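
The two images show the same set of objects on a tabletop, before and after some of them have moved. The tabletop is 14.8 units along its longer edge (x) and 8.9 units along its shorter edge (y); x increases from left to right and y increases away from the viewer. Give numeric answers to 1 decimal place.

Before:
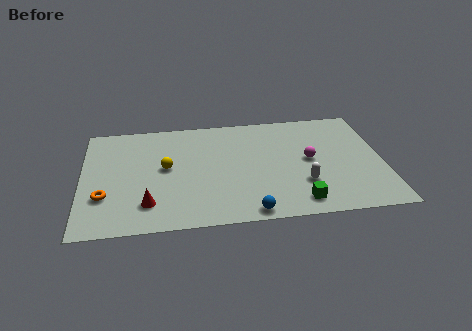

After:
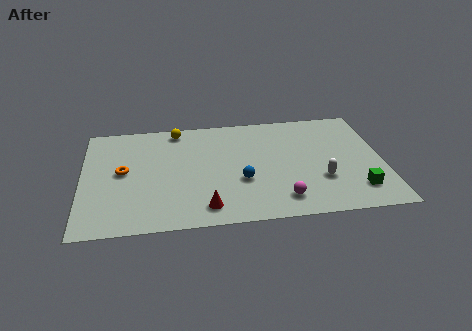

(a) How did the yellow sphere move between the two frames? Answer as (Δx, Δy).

(0.6, 3.1)

From the two frames, the yellow sphere sits at roughly (4.1, 4.8) before and (4.7, 7.9) after.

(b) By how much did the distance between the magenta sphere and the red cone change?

-4.7

They were about 8.4 units apart before and 3.7 after — 4.7 units closer together.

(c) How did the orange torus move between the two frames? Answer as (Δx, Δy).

(0.9, 1.9)

The orange torus was at about (1.1, 2.8) and moved to about (2.0, 4.7).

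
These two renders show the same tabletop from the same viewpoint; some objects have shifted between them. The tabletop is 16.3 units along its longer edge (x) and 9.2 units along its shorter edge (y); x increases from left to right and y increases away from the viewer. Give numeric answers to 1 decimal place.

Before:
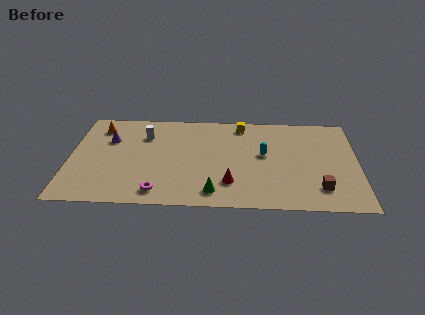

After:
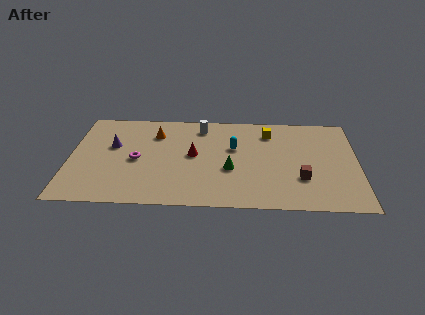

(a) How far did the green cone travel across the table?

2.4

The green cone was near (8.2, 1.4) before and (9.1, 3.6) after, so it travelled √(0.9² + 2.2²) ≈ 2.4 units.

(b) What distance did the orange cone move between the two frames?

3.2

The orange cone was near (1.6, 7.4) before and (4.8, 6.9) after, so it travelled √(3.2² + 0.5²) ≈ 3.2 units.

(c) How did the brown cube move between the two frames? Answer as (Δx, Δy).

(-1.0, 0.9)

The brown cube started near (14.1, 2.0) and ended near (13.1, 2.9).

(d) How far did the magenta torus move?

3.3

The magenta torus was near (5.1, 1.3) before and (3.8, 4.3) after, so it travelled √(1.3² + 3.0²) ≈ 3.3 units.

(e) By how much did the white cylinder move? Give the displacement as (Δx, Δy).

(3.2, 1.0)

The white cylinder started near (4.2, 6.7) and ended near (7.4, 7.7).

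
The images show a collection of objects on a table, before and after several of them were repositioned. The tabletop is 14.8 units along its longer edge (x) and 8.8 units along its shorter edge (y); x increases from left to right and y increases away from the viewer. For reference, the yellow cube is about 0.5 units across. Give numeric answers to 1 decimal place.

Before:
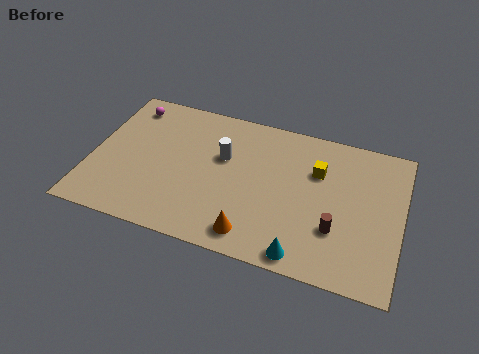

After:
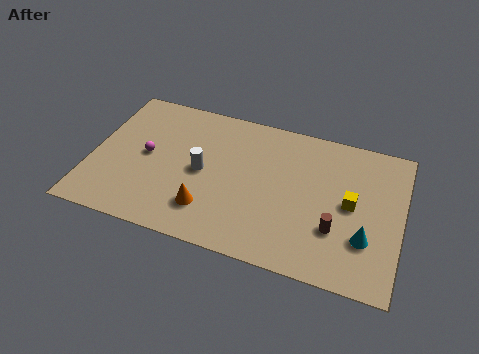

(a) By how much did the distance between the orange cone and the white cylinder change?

-2.3

The distance was about 4.6 in the first image and 2.3 in the second, so they moved 2.3 units closer together.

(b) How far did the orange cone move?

2.3

From (8.0, 1.3) to (5.8, 2.1), the orange cone covered √(2.2² + 0.8²) ≈ 2.3 units.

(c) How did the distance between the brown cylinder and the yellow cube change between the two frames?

-1.6

The distance was about 3.4 in the first image and 1.8 in the second, so they moved 1.6 units closer together.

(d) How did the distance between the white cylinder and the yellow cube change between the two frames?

+2.6

Before: roughly 4.5 units apart; after: 7.1. That's 2.6 units further apart.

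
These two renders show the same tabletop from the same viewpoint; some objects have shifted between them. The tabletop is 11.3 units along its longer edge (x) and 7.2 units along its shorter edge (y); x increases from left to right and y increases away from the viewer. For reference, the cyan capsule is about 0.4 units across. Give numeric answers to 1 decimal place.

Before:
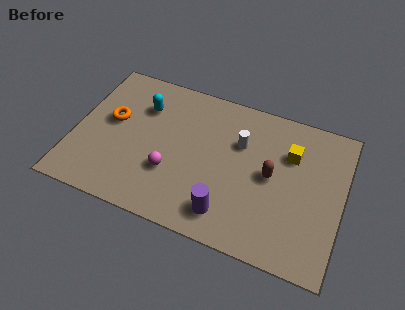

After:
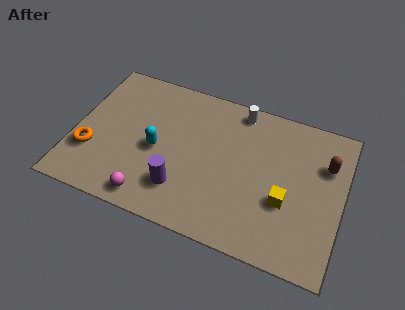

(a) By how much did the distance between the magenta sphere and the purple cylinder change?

-1.2

The distance was about 2.7 in the first image and 1.5 in the second, so they moved 1.2 units closer together.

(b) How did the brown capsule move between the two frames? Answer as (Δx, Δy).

(2.2, 1.3)

The brown capsule was at about (8.3, 3.7) and moved to about (10.5, 5.0).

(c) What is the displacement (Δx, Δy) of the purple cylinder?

(-2.0, 0.5)

From the two frames, the purple cylinder sits at roughly (6.7, 1.3) before and (4.7, 1.8) after.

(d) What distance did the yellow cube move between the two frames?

2.3

The yellow cube was near (9.0, 5.0) before and (9.0, 2.7) after, so it travelled √(0.0² + 2.3²) ≈ 2.3 units.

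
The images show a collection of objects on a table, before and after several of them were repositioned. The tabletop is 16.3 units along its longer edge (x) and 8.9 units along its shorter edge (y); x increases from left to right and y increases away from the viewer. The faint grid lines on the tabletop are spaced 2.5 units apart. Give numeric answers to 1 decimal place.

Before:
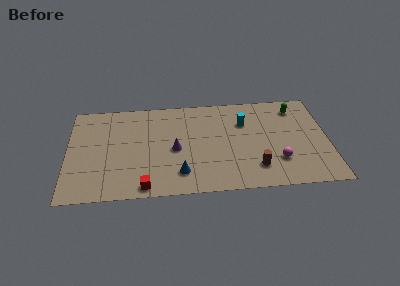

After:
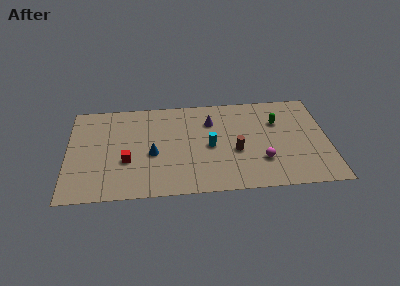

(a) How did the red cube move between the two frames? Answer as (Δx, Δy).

(-1.1, 2.4)

The red cube was at about (4.8, 0.9) and moved to about (3.7, 3.3).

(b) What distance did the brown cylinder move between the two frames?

2.0

The brown cylinder was near (11.7, 2.0) before and (10.5, 3.6) after, so it travelled √(1.2² + 1.6²) ≈ 2.0 units.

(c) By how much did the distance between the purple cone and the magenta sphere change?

-1.6

The distance was about 6.6 in the first image and 5.0 in the second, so they moved 1.6 units closer together.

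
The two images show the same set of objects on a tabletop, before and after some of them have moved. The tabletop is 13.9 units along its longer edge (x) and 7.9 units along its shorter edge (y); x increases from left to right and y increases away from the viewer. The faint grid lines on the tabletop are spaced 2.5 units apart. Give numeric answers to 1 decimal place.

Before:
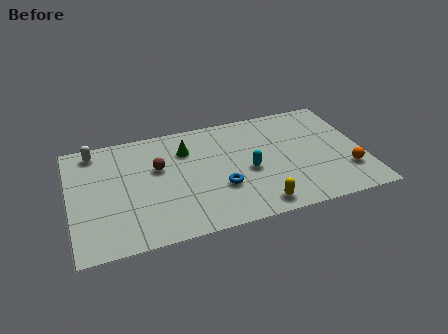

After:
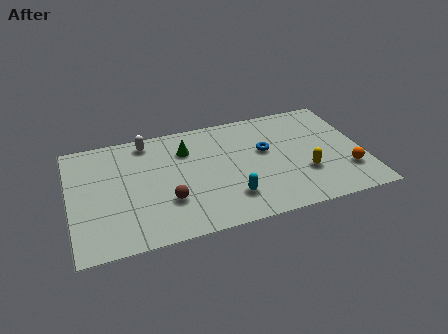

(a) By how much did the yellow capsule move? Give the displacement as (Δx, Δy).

(2.4, 1.6)

The yellow capsule started near (8.6, 1.0) and ended near (11.0, 2.6).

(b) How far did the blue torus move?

3.0

The blue torus was near (7.0, 2.7) before and (9.3, 4.7) after, so it travelled √(2.3² + 2.0²) ≈ 3.0 units.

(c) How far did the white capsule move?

2.5

The white capsule was near (1.3, 6.9) before and (3.8, 6.9) after, so it travelled √(2.5² + 0.0²) ≈ 2.5 units.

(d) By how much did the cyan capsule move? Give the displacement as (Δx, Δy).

(-1.0, -1.6)

The cyan capsule was at about (8.4, 3.5) and moved to about (7.4, 1.9).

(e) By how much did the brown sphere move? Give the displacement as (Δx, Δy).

(0.3, -2.4)

From the two frames, the brown sphere sits at roughly (4.2, 4.9) before and (4.5, 2.5) after.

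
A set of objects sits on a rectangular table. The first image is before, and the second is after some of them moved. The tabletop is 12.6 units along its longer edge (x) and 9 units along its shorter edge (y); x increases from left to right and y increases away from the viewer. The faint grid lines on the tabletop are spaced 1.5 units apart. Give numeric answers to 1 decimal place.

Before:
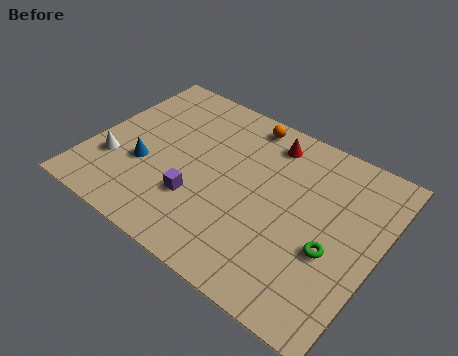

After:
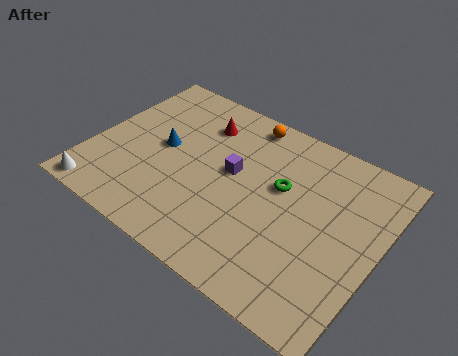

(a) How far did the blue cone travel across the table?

1.5

The blue cone moved from about (2.5, 3.3) to (3.0, 4.7), a distance of √(0.5² + 1.4²) ≈ 1.5.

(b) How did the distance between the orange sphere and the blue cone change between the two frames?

-1.4

The distance was about 5.9 in the first image and 4.5 in the second, so they moved 1.4 units closer together.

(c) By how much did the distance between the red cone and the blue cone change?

-3.8

They were about 6.4 units apart before and 2.6 after — 3.8 units closer together.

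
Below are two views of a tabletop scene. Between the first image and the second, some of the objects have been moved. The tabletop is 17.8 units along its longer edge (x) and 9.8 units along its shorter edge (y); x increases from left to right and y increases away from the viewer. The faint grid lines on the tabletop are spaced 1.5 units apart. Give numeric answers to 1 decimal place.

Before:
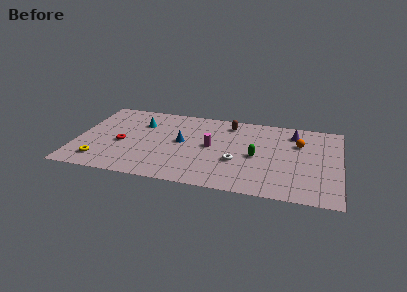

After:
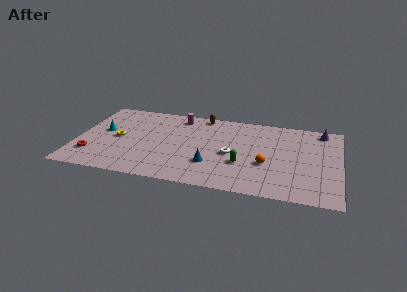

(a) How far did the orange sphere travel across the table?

3.7

From (15.0, 6.7) to (12.9, 3.7), the orange sphere covered √(2.1² + 3.0²) ≈ 3.7 units.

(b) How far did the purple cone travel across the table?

2.0

From (14.6, 7.9) to (16.5, 8.6), the purple cone covered √(1.9² + 0.7²) ≈ 2.0 units.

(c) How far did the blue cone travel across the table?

3.1

The blue cone moved from about (7.1, 5.2) to (9.2, 2.9), a distance of √(2.1² + 2.3²) ≈ 3.1.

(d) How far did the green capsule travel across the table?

1.4

The green capsule moved from about (12.2, 4.5) to (11.3, 3.4), a distance of √(0.9² + 1.1²) ≈ 1.4.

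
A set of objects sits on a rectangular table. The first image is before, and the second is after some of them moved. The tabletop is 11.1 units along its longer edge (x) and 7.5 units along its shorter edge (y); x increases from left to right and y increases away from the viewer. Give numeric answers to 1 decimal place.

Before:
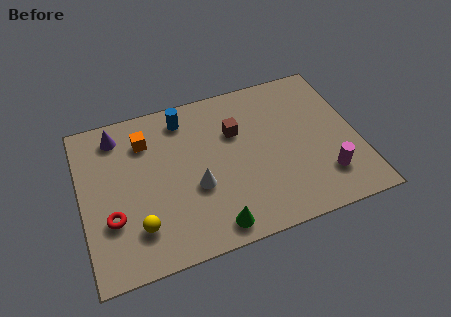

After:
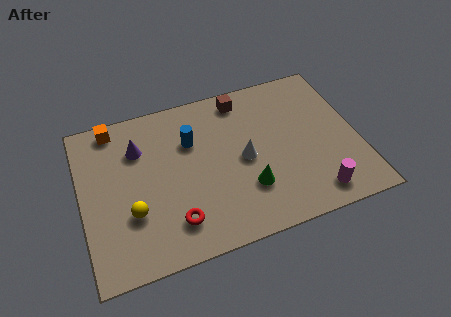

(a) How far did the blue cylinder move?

1.2

From (4.3, 6.3) to (4.5, 5.1), the blue cylinder covered √(0.2² + 1.2²) ≈ 1.2 units.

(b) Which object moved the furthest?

the red torus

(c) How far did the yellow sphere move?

0.7

The yellow sphere moved from about (2.1, 1.8) to (1.9, 2.5), a distance of √(0.2² + 0.7²) ≈ 0.7.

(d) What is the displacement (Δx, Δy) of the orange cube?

(-1.2, 1.0)

From the two frames, the orange cube sits at roughly (2.7, 5.7) before and (1.5, 6.7) after.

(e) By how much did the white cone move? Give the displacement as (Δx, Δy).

(2.0, 0.7)

The white cone was at about (4.5, 2.9) and moved to about (6.5, 3.6).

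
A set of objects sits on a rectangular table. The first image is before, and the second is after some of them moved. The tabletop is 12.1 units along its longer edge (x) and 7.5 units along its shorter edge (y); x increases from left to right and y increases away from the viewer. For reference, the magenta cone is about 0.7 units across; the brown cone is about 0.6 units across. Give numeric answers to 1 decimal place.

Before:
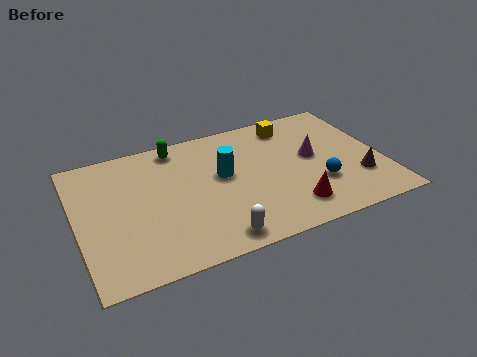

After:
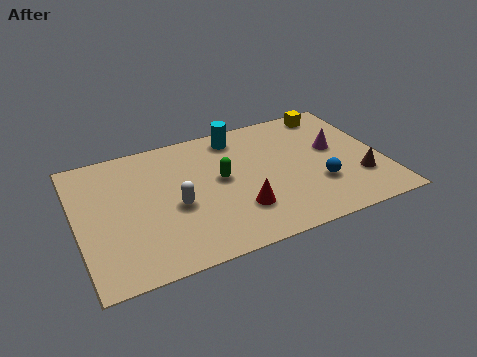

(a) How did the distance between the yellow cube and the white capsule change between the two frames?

+1.0

The distance was about 6.5 in the first image and 7.5 in the second, so they moved 1.0 units further apart.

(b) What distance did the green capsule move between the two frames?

2.9

The green capsule moved from about (4.2, 6.6) to (5.7, 4.1), a distance of √(1.5² + 2.5²) ≈ 2.9.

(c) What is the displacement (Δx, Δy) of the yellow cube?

(1.7, 0.3)

The yellow cube started near (8.8, 6.3) and ended near (10.5, 6.6).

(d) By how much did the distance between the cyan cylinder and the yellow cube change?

+0.3

The distance was about 3.6 in the first image and 3.9 in the second, so they moved 0.3 units further apart.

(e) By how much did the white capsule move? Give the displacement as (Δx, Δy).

(-1.3, 2.3)

The white capsule started near (5.1, 0.9) and ended near (3.8, 3.2).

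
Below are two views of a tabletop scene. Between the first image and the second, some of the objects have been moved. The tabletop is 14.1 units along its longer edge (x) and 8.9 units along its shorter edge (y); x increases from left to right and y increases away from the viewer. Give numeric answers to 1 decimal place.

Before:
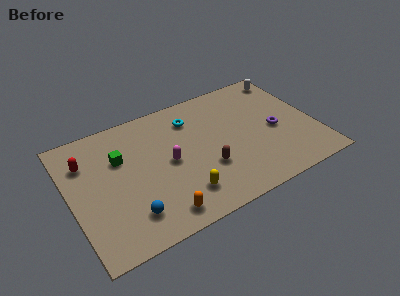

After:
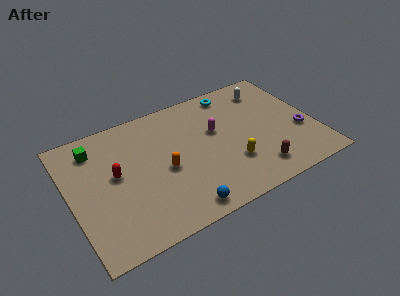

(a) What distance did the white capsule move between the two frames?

1.4

From (13.2, 7.7) to (11.9, 7.2), the white capsule covered √(1.3² + 0.5²) ≈ 1.4 units.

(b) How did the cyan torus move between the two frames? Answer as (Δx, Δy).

(2.6, 0.9)

From the two frames, the cyan torus sits at roughly (7.3, 6.9) before and (9.9, 7.8) after.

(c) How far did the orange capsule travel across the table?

2.9

From (4.6, 1.2) to (5.3, 4.0), the orange capsule covered √(0.7² + 2.8²) ≈ 2.9 units.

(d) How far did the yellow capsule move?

3.1

The yellow capsule moved from about (6.0, 1.9) to (9.0, 2.7), a distance of √(3.0² + 0.8²) ≈ 3.1.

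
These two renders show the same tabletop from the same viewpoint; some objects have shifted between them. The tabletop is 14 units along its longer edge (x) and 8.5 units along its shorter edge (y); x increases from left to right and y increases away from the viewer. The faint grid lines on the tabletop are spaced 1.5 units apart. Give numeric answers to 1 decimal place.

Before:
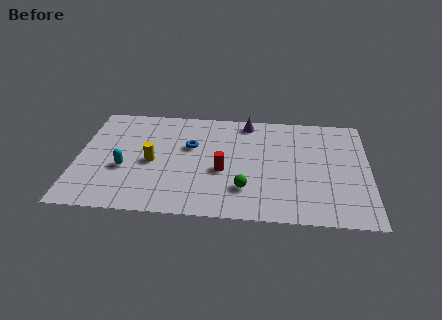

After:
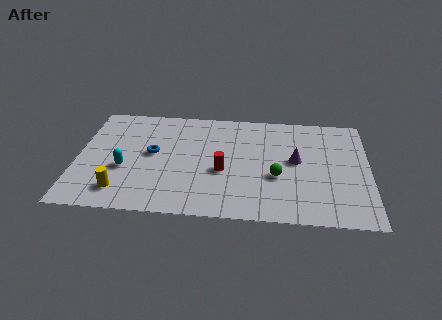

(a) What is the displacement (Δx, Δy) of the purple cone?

(2.4, -2.9)

The purple cone started near (8.1, 7.5) and ended near (10.5, 4.6).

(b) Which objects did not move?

the red cylinder and the cyan capsule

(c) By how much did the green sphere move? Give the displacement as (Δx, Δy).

(1.5, 1.1)

From the two frames, the green sphere sits at roughly (8.1, 2.2) before and (9.6, 3.3) after.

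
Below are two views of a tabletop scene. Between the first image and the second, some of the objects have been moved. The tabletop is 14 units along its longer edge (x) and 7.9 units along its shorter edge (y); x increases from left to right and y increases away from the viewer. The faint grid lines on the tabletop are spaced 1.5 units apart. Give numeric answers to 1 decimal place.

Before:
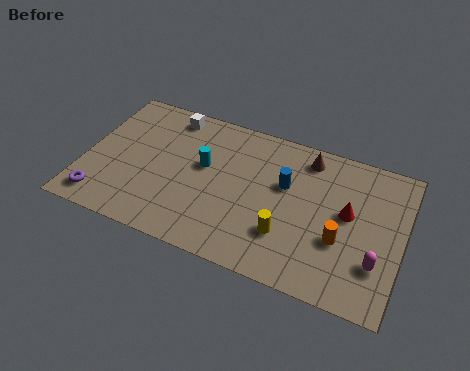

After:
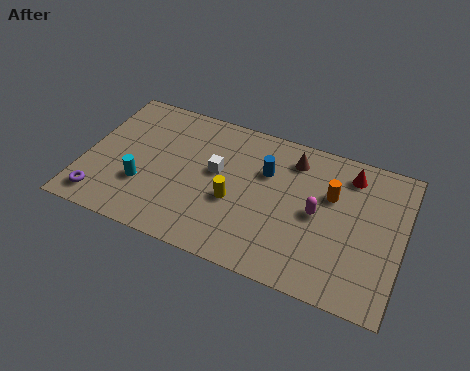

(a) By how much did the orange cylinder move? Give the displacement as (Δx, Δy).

(-0.6, 2.2)

The orange cylinder started near (11.4, 2.9) and ended near (10.8, 5.1).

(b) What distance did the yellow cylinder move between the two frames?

2.6

The yellow cylinder was near (9.1, 2.3) before and (6.7, 3.2) after, so it travelled √(2.4² + 0.9²) ≈ 2.6 units.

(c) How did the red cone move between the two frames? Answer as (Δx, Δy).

(-0.1, 2.1)

The red cone was at about (11.6, 4.4) and moved to about (11.5, 6.5).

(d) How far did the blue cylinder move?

1.0

The blue cylinder moved from about (8.8, 4.9) to (7.9, 5.3), a distance of √(0.9² + 0.4²) ≈ 1.0.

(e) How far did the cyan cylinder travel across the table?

3.2

The cyan cylinder moved from about (5.2, 4.6) to (2.7, 2.6), a distance of √(2.5² + 2.0²) ≈ 3.2.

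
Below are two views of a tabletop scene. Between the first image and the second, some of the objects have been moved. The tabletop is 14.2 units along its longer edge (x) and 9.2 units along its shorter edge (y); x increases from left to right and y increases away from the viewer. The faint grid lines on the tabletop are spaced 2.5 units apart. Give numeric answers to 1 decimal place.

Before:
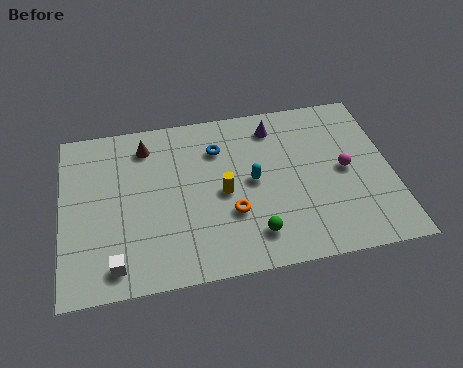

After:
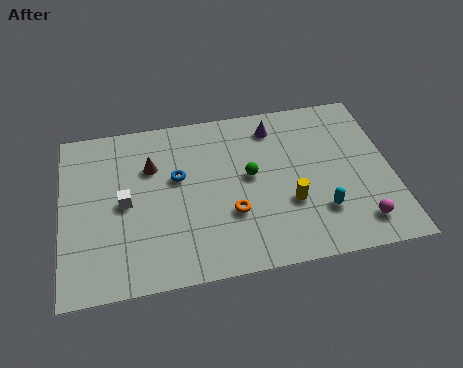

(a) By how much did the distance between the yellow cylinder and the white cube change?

+1.5

They were about 5.6 units apart before and 7.1 after — 1.5 units further apart.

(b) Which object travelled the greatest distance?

the cyan capsule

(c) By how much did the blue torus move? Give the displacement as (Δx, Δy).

(-1.8, -1.3)

From the two frames, the blue torus sits at roughly (6.8, 6.8) before and (5.0, 5.5) after.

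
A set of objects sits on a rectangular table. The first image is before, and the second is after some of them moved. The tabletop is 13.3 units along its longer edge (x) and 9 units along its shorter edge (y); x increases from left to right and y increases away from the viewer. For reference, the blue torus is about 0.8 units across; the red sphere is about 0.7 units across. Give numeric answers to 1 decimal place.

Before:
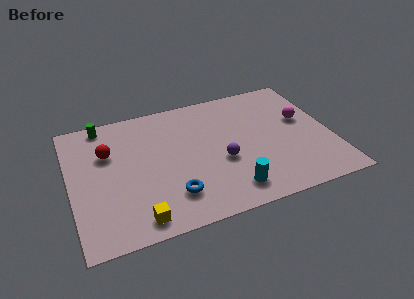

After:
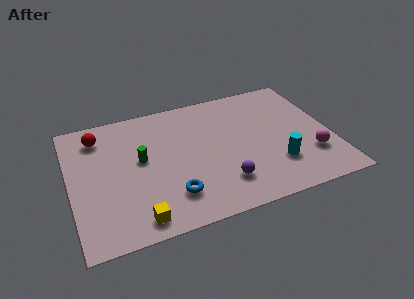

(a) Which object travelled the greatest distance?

the green cylinder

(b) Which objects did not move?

the yellow cube and the blue torus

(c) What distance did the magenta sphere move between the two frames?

2.7

From (12.0, 5.3) to (12.1, 2.6), the magenta sphere covered √(0.1² + 2.7²) ≈ 2.7 units.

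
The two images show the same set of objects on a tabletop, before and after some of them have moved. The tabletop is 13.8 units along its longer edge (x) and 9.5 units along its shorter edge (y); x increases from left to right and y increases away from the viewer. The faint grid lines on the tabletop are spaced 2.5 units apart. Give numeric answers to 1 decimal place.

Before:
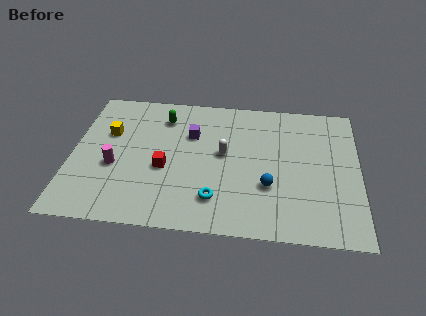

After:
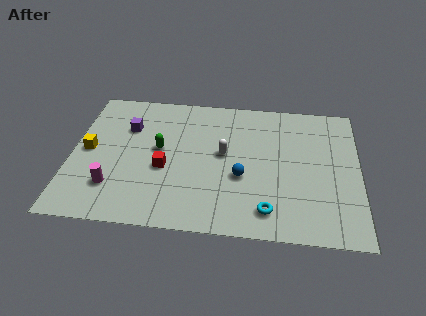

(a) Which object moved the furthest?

the purple cube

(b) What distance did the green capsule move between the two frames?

2.3

The green capsule moved from about (4.3, 7.5) to (4.2, 5.2), a distance of √(0.1² + 2.3²) ≈ 2.3.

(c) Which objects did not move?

the red cube and the white capsule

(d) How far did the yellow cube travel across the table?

1.6

The yellow cube was near (1.7, 6.1) before and (0.8, 4.8) after, so it travelled √(0.9² + 1.3²) ≈ 1.6 units.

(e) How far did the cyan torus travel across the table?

2.5

The cyan torus moved from about (7.0, 2.1) to (9.5, 1.6), a distance of √(2.5² + 0.5²) ≈ 2.5.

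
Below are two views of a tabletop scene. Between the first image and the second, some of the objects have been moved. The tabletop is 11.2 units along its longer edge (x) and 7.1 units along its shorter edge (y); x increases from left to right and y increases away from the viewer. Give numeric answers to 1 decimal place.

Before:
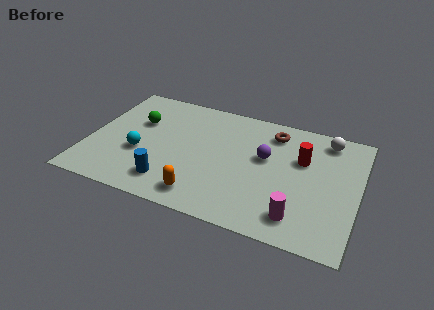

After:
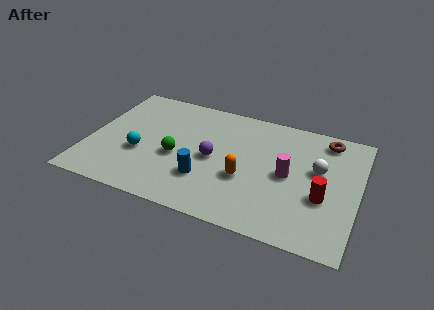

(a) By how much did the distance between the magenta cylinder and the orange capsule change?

-2.0

Before: roughly 3.9 units apart; after: 1.9. That's 2.0 units closer together.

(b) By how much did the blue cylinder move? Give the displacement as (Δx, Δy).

(1.4, 0.7)

The blue cylinder started near (3.6, 1.4) and ended near (5.0, 2.1).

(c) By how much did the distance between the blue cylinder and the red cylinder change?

-1.3

The distance was about 6.1 in the first image and 4.8 in the second, so they moved 1.3 units closer together.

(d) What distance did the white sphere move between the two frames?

1.9

From (9.7, 6.1) to (9.5, 4.2), the white sphere covered √(0.2² + 1.9²) ≈ 1.9 units.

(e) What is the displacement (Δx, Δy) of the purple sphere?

(-2.1, -0.8)

The purple sphere was at about (7.3, 4.2) and moved to about (5.2, 3.4).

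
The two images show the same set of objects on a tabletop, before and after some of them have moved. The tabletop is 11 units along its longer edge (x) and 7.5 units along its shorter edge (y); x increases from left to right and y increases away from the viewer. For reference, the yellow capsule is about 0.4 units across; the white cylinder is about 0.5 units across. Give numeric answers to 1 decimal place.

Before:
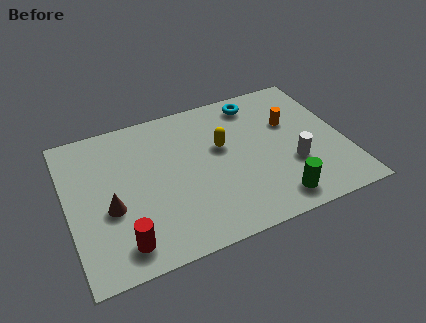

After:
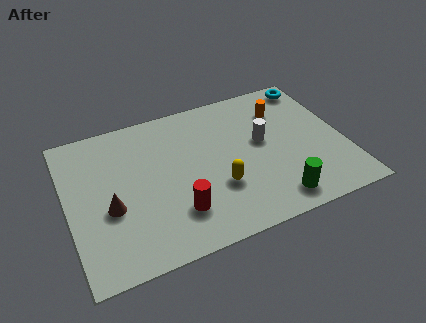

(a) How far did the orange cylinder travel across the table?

0.8

The orange cylinder moved from about (9.0, 4.8) to (8.8, 5.6), a distance of √(0.2² + 0.8²) ≈ 0.8.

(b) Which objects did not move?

the brown cone and the green cylinder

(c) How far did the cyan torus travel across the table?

2.4

The cyan torus was near (7.8, 6.4) before and (10.2, 6.6) after, so it travelled √(2.4² + 0.2²) ≈ 2.4 units.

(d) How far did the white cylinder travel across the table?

1.9

From (8.8, 2.6) to (7.8, 4.2), the white cylinder covered √(1.0² + 1.6²) ≈ 1.9 units.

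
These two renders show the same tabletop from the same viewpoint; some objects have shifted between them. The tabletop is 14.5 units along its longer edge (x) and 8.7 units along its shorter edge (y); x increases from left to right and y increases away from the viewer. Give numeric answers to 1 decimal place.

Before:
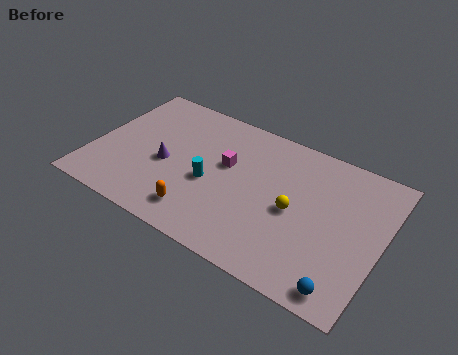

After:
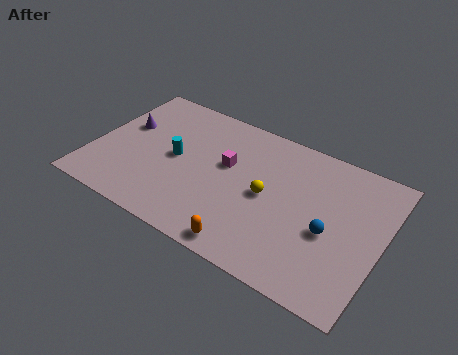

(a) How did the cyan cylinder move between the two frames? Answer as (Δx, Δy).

(-1.9, 0.7)

The cyan cylinder was at about (6.0, 3.7) and moved to about (4.1, 4.4).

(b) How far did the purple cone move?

2.8

The purple cone was near (3.7, 3.8) before and (1.3, 5.3) after, so it travelled √(2.4² + 1.5²) ≈ 2.8 units.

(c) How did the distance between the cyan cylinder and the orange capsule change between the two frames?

+3.4

Before: roughly 2.1 units apart; after: 5.5. That's 3.4 units further apart.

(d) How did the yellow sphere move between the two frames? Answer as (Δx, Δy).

(-1.4, 0.2)

The yellow sphere was at about (10.2, 4.1) and moved to about (8.8, 4.3).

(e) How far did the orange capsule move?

2.7

From (5.8, 1.6) to (8.4, 0.9), the orange capsule covered √(2.6² + 0.7²) ≈ 2.7 units.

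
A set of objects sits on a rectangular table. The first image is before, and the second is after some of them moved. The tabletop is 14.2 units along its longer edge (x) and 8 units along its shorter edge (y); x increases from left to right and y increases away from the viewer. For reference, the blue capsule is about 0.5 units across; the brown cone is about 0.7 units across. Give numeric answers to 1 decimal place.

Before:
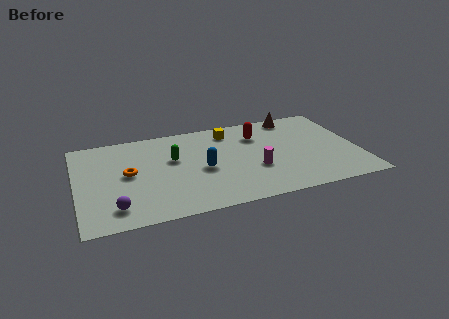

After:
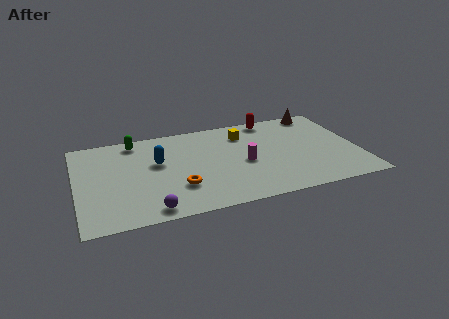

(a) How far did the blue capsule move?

2.5

The blue capsule moved from about (6.3, 3.6) to (4.1, 4.8), a distance of √(2.2² + 1.2²) ≈ 2.5.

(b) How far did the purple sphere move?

1.8

The purple sphere was near (1.8, 1.5) before and (3.5, 0.9) after, so it travelled √(1.7² + 0.6²) ≈ 1.8 units.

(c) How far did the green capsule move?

2.8

The green capsule was near (4.9, 4.9) before and (3.1, 7.0) after, so it travelled √(1.8² + 2.1²) ≈ 2.8 units.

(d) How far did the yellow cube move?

0.8

From (7.9, 6.6) to (8.6, 6.2), the yellow cube covered √(0.7² + 0.4²) ≈ 0.8 units.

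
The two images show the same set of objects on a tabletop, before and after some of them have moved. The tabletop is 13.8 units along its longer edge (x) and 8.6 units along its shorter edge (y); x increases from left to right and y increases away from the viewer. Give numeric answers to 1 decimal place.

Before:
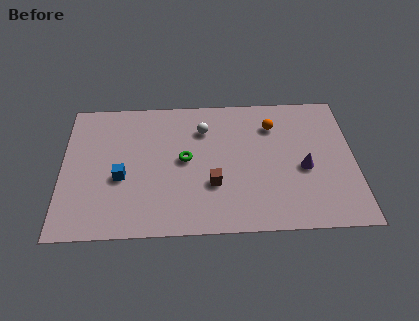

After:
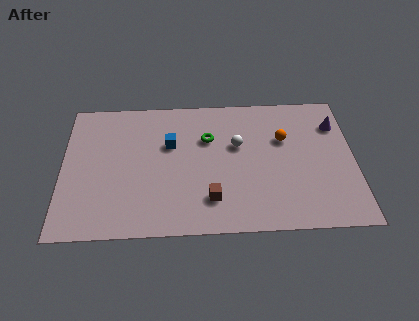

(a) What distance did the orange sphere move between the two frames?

1.0

The orange sphere was near (10.0, 6.5) before and (10.5, 5.6) after, so it travelled √(0.5² + 0.9²) ≈ 1.0 units.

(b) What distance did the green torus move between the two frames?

1.7

The green torus moved from about (5.8, 4.5) to (6.9, 5.8), a distance of √(1.1² + 1.3²) ≈ 1.7.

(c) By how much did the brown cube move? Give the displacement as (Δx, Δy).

(-0.1, -0.9)

From the two frames, the brown cube sits at roughly (7.1, 2.9) before and (7.0, 2.0) after.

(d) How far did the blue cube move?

3.0

The blue cube moved from about (2.8, 3.5) to (5.1, 5.5), a distance of √(2.3² + 2.0²) ≈ 3.0.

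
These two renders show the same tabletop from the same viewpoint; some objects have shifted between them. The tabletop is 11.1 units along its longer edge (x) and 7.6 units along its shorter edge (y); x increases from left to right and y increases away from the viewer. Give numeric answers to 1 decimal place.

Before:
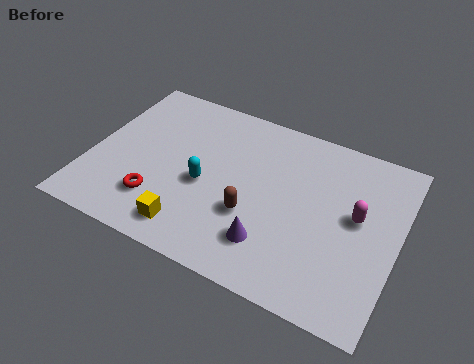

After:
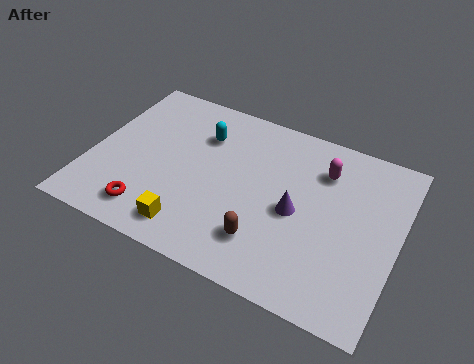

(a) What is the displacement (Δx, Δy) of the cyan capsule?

(-0.4, 2.2)

The cyan capsule started near (4.2, 3.3) and ended near (3.8, 5.5).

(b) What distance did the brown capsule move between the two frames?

1.1

The brown capsule moved from about (6.0, 2.7) to (6.6, 1.8), a distance of √(0.6² + 0.9²) ≈ 1.1.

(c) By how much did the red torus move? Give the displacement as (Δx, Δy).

(-0.2, -0.6)

The red torus was at about (2.7, 1.9) and moved to about (2.5, 1.3).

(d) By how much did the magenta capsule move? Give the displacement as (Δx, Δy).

(-1.4, 1.5)

The magenta capsule was at about (9.6, 4.2) and moved to about (8.2, 5.7).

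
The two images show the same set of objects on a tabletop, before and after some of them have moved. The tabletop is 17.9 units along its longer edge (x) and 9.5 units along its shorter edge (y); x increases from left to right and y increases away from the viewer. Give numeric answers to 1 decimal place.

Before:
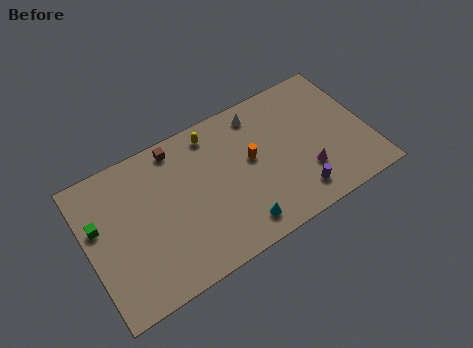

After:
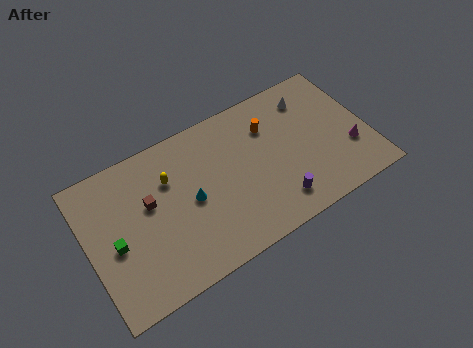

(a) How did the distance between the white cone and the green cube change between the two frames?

+2.7

The distance was about 10.8 in the first image and 13.5 in the second, so they moved 2.7 units further apart.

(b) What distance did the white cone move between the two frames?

3.3

The white cone was near (11.4, 8.1) before and (14.7, 7.6) after, so it travelled √(3.3² + 0.5²) ≈ 3.3 units.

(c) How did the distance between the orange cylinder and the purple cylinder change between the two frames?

+0.8

They were about 4.3 units apart before and 5.1 after — 0.8 units further apart.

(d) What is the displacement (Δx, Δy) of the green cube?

(0.8, -1.7)

The green cube started near (0.8, 5.9) and ended near (1.6, 4.2).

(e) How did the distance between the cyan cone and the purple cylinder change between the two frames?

+2.0

They were about 3.8 units apart before and 5.8 after — 2.0 units further apart.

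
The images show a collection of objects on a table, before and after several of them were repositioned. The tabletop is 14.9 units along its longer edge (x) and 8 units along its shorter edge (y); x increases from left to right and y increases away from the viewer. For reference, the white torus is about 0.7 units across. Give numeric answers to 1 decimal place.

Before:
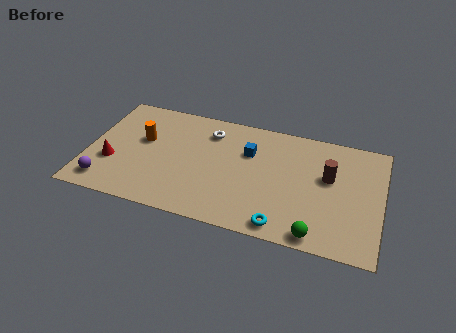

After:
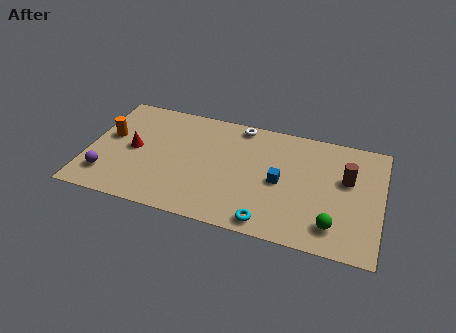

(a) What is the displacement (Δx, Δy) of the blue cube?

(1.7, -1.6)

The blue cube started near (8.1, 5.4) and ended near (9.8, 3.8).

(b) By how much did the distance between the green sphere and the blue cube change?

-2.3

The distance was about 5.9 in the first image and 3.6 in the second, so they moved 2.3 units closer together.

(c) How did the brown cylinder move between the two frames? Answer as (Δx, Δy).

(0.9, 0.1)

The brown cylinder was at about (12.2, 4.8) and moved to about (13.1, 4.9).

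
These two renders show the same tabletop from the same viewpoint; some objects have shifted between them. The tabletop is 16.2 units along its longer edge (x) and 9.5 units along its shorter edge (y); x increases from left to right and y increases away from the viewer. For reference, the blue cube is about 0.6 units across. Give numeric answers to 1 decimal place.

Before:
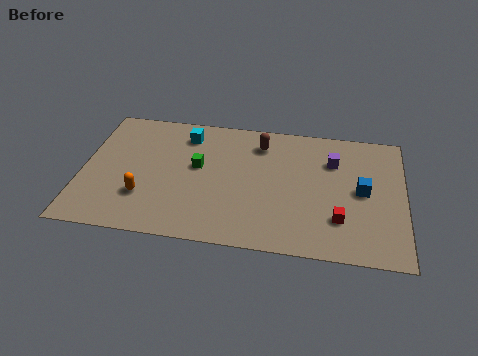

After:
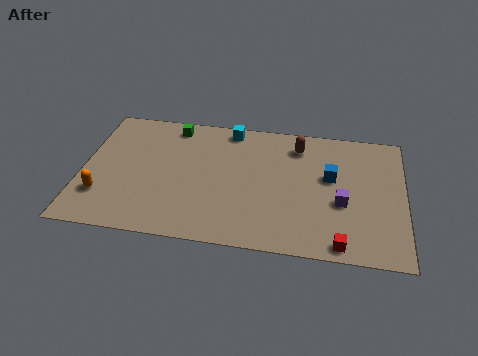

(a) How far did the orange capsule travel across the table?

2.1

From (3.2, 2.8) to (1.1, 2.6), the orange capsule covered √(2.1² + 0.2²) ≈ 2.1 units.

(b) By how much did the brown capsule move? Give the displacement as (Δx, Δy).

(1.9, 0.1)

The brown capsule started near (8.9, 7.6) and ended near (10.8, 7.7).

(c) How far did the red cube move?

1.7

The red cube was near (13.0, 2.6) before and (13.1, 0.9) after, so it travelled √(0.1² + 1.7²) ≈ 1.7 units.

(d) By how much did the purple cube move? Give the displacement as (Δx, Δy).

(0.5, -3.0)

From the two frames, the purple cube sits at roughly (12.6, 6.8) before and (13.1, 3.8) after.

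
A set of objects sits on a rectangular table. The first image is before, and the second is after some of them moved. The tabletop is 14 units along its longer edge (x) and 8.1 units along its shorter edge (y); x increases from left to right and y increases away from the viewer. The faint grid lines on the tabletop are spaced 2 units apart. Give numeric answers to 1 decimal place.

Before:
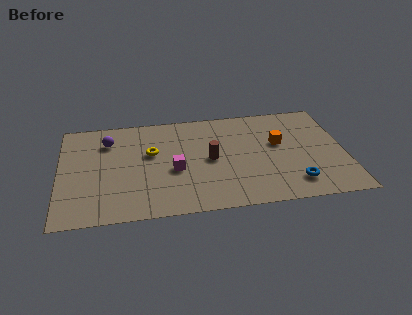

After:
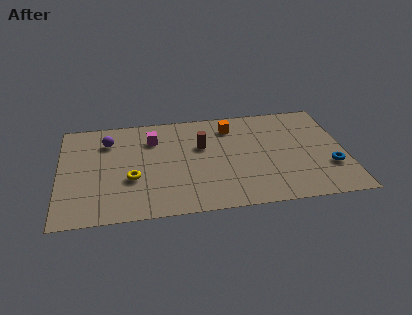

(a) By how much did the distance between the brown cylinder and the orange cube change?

-1.4

The distance was about 3.5 in the first image and 2.1 in the second, so they moved 1.4 units closer together.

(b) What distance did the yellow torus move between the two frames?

2.1

The yellow torus moved from about (4.5, 4.9) to (3.5, 3.0), a distance of √(1.0² + 1.9²) ≈ 2.1.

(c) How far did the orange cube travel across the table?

2.9

From (10.8, 4.8) to (8.5, 6.5), the orange cube covered √(2.3² + 1.7²) ≈ 2.9 units.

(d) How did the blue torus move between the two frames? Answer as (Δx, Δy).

(1.8, 1.0)

From the two frames, the blue torus sits at roughly (11.4, 1.6) before and (13.2, 2.6) after.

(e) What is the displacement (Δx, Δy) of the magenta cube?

(-1.0, 2.6)

The magenta cube was at about (5.6, 3.4) and moved to about (4.6, 6.0).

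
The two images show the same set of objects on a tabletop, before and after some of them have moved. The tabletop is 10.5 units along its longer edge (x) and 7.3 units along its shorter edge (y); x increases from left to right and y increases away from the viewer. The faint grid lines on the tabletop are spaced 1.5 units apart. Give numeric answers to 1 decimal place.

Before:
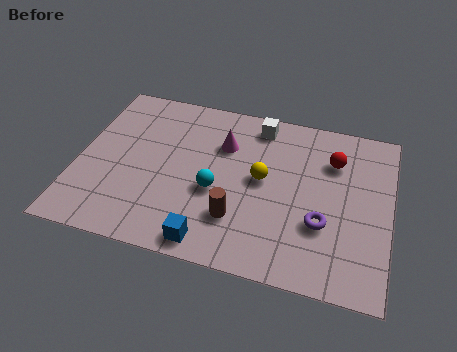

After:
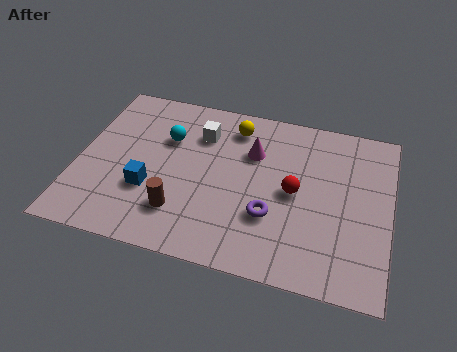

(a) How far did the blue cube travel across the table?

2.8

From (4.7, 0.8) to (2.5, 2.5), the blue cube covered √(2.2² + 1.7²) ≈ 2.8 units.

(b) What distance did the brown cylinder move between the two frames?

1.9

The brown cylinder moved from about (5.5, 2.0) to (3.6, 1.8), a distance of √(1.9² + 0.2²) ≈ 1.9.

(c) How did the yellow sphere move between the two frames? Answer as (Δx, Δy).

(-1.1, 2.1)

From the two frames, the yellow sphere sits at roughly (6.2, 3.9) before and (5.1, 6.0) after.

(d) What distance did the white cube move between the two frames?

2.1

From (5.9, 6.3) to (4.0, 5.4), the white cube covered √(1.9² + 0.9²) ≈ 2.1 units.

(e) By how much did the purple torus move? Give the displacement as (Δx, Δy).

(-1.7, -0.1)

The purple torus started near (8.3, 2.5) and ended near (6.6, 2.4).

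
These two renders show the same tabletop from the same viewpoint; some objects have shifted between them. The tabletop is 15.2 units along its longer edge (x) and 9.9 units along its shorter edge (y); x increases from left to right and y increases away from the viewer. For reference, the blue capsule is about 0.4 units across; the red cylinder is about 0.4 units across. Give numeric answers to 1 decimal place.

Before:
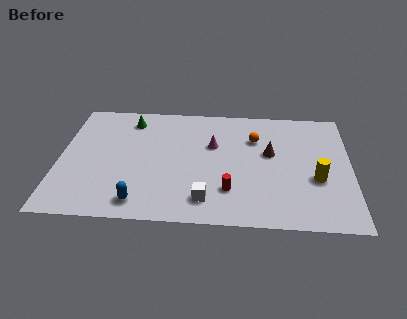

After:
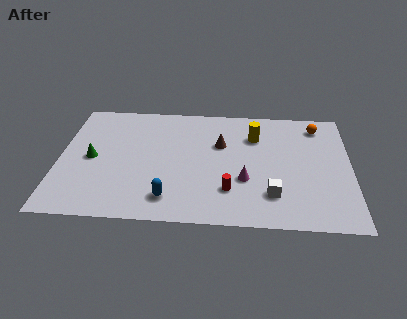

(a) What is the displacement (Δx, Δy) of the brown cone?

(-2.6, 0.6)

The brown cone started near (11.0, 5.8) and ended near (8.4, 6.4).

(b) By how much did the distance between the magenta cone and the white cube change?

-2.7

Before: roughly 4.5 units apart; after: 1.8. That's 2.7 units closer together.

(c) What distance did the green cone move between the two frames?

3.9

From (3.6, 8.2) to (1.7, 4.8), the green cone covered √(1.9² + 3.4²) ≈ 3.9 units.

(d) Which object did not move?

the red cylinder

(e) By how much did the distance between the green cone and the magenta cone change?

+3.3

The distance was about 4.8 in the first image and 8.1 in the second, so they moved 3.3 units further apart.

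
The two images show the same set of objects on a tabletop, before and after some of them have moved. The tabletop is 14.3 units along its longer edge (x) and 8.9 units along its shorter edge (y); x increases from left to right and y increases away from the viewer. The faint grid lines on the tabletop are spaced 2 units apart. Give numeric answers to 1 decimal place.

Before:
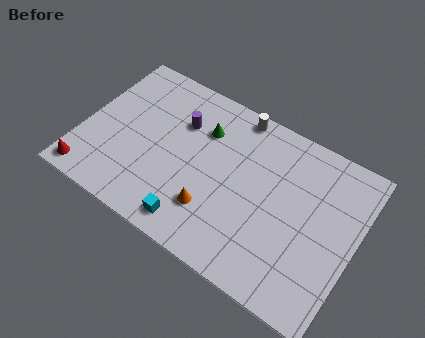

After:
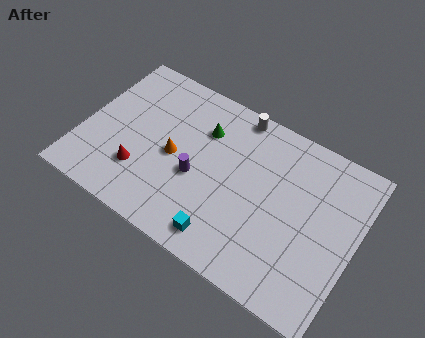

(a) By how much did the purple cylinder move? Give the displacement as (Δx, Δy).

(1.3, -2.5)

The purple cylinder was at about (4.8, 6.2) and moved to about (6.1, 3.7).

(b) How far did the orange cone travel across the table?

3.0

The orange cone moved from about (7.2, 2.4) to (4.8, 4.2), a distance of √(2.4² + 1.8²) ≈ 3.0.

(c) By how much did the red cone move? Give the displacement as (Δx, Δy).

(2.5, 1.5)

The red cone was at about (0.8, 1.0) and moved to about (3.3, 2.5).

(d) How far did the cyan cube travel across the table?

1.6

From (6.4, 1.2) to (8.0, 1.3), the cyan cube covered √(1.6² + 0.1²) ≈ 1.6 units.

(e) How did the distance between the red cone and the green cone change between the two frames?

-2.8

Before: roughly 7.5 units apart; after: 4.7. That's 2.8 units closer together.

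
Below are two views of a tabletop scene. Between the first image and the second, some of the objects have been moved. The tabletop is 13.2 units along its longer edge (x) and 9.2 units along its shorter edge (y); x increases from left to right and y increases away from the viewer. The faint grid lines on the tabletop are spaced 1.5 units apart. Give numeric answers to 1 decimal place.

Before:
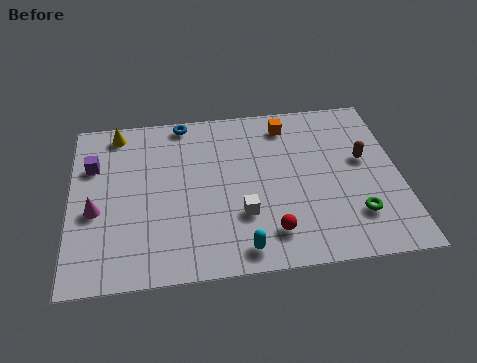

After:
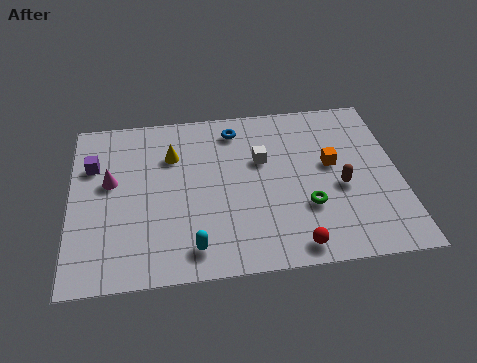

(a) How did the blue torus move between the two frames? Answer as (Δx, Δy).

(2.1, -0.7)

The blue torus was at about (4.6, 8.4) and moved to about (6.7, 7.7).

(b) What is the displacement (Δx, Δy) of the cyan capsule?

(-1.9, 0.3)

The cyan capsule was at about (6.7, 1.1) and moved to about (4.8, 1.4).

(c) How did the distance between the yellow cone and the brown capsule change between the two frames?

-3.1

Before: roughly 10.3 units apart; after: 7.2. That's 3.1 units closer together.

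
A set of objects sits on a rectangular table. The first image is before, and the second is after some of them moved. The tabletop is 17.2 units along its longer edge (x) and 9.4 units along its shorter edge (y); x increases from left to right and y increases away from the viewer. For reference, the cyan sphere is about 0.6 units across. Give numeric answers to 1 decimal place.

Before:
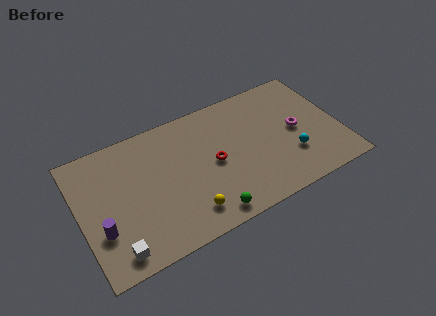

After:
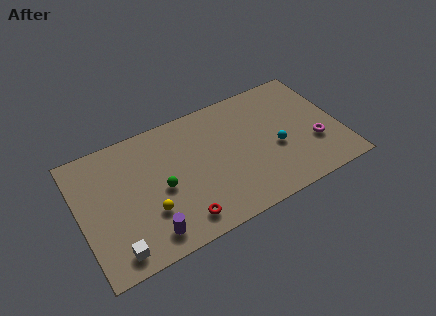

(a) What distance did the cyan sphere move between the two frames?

1.3

From (13.8, 2.9) to (12.9, 3.9), the cyan sphere covered √(0.9² + 1.0²) ≈ 1.3 units.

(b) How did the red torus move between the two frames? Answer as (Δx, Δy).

(-2.6, -3.1)

The red torus was at about (8.8, 4.6) and moved to about (6.2, 1.5).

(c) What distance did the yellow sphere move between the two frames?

2.7

From (6.7, 1.8) to (4.3, 3.0), the yellow sphere covered √(2.4² + 1.2²) ≈ 2.7 units.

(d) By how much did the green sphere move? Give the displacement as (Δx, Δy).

(-2.6, 3.2)

From the two frames, the green sphere sits at roughly (7.9, 1.1) before and (5.3, 4.3) after.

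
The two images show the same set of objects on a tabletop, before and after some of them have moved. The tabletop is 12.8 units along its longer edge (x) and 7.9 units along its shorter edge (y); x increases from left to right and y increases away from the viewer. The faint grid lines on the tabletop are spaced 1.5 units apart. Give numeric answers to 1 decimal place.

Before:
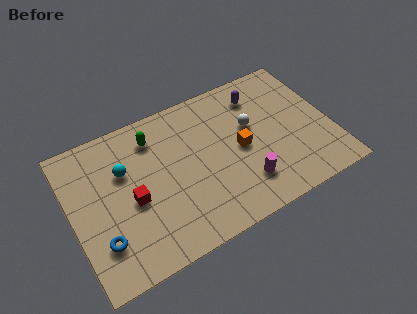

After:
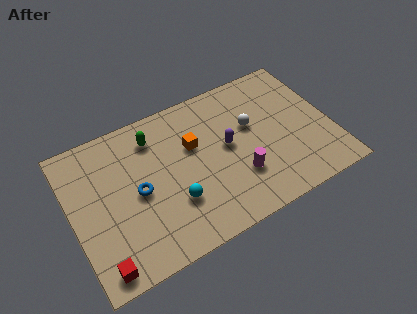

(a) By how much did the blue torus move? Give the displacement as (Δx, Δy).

(2.0, 1.7)

From the two frames, the blue torus sits at roughly (1.2, 2.1) before and (3.2, 3.8) after.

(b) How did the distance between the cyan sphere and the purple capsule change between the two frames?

-3.6

They were about 7.0 units apart before and 3.4 after — 3.6 units closer together.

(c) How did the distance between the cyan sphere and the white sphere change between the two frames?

-1.5

They were about 6.3 units apart before and 4.8 after — 1.5 units closer together.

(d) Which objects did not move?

the white sphere and the green capsule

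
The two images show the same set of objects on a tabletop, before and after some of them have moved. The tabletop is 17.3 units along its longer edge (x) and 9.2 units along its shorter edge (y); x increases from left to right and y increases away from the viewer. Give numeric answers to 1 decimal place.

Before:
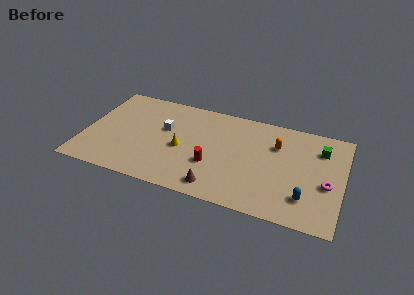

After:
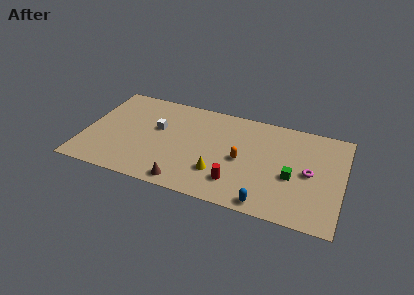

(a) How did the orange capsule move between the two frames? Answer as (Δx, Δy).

(-2.2, -2.1)

From the two frames, the orange capsule sits at roughly (12.8, 6.4) before and (10.6, 4.3) after.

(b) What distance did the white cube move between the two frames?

0.5

The white cube moved from about (5.3, 5.6) to (4.8, 5.5), a distance of √(0.5² + 0.1²) ≈ 0.5.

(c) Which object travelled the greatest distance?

the green cube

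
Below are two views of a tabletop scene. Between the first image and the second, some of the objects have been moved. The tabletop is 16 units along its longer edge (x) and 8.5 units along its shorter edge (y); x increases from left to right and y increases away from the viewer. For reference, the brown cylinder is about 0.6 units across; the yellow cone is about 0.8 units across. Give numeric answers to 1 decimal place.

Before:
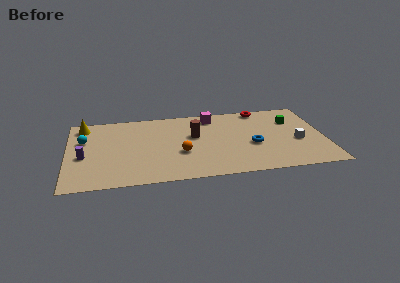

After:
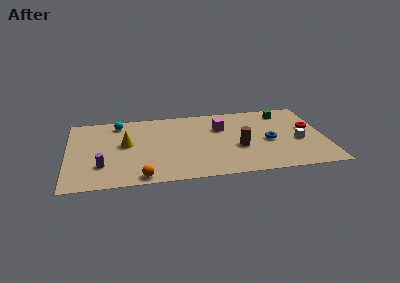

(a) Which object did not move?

the white cube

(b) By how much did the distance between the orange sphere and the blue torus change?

+4.0

They were about 4.5 units apart before and 8.5 after — 4.0 units further apart.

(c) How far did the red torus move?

4.0

From (12.2, 7.7) to (15.1, 4.9), the red torus covered √(2.9² + 2.8²) ≈ 4.0 units.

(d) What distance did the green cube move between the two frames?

1.2

From (14.1, 6.0) to (13.6, 7.1), the green cube covered √(0.5² + 1.1²) ≈ 1.2 units.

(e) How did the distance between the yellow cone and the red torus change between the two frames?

+0.3

They were about 11.2 units apart before and 11.5 after — 0.3 units further apart.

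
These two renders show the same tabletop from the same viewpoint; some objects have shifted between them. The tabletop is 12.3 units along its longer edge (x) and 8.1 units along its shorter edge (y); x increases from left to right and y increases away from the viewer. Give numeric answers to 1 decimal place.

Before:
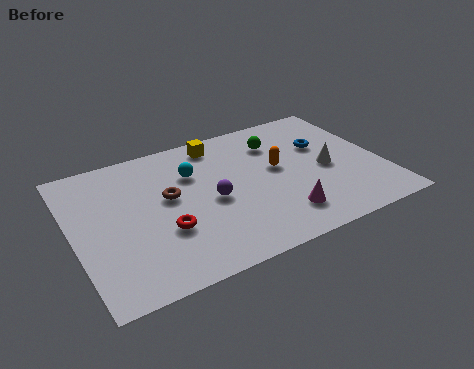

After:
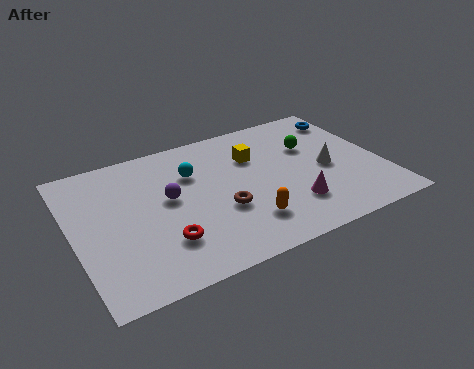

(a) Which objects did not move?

the cyan sphere and the white cone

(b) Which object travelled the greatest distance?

the orange capsule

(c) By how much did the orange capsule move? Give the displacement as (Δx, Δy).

(-1.7, -2.6)

The orange capsule started near (8.2, 4.5) and ended near (6.5, 1.9).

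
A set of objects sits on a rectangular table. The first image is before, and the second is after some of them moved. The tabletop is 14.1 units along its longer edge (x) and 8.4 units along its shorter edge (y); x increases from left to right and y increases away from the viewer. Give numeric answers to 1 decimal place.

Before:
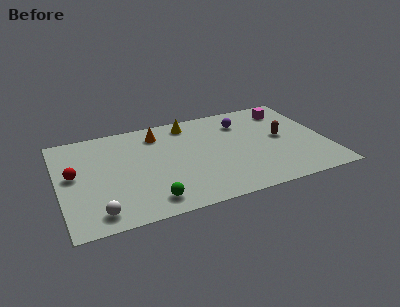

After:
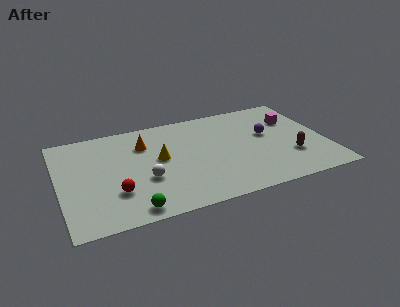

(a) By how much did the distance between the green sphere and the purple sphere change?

+1.2

They were about 7.4 units apart before and 8.6 after — 1.2 units further apart.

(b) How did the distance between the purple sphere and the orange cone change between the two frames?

+2.1

The distance was about 4.5 in the first image and 6.6 in the second, so they moved 2.1 units further apart.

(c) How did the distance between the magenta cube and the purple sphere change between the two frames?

-0.8

They were about 2.5 units apart before and 1.7 after — 0.8 units closer together.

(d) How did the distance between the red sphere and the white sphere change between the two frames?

-1.8

Before: roughly 3.5 units apart; after: 1.7. That's 1.8 units closer together.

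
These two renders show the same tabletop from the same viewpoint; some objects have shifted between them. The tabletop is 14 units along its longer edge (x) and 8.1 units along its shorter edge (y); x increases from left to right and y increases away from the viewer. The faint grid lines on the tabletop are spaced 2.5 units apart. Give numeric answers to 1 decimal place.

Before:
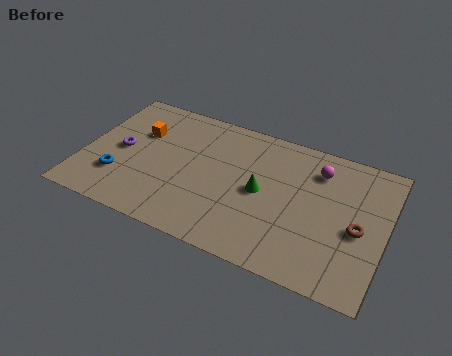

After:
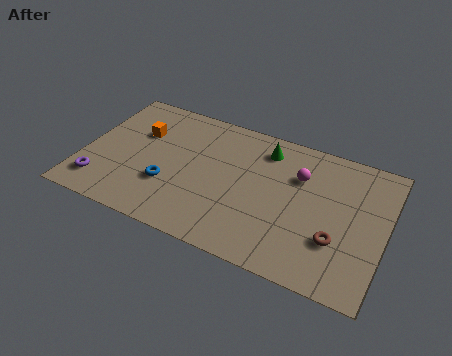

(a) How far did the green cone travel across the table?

2.6

The green cone was near (8.3, 4.0) before and (8.2, 6.6) after, so it travelled √(0.1² + 2.6²) ≈ 2.6 units.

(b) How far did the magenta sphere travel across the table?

1.1

The magenta sphere was near (10.7, 6.3) before and (9.9, 5.6) after, so it travelled √(0.8² + 0.7²) ≈ 1.1 units.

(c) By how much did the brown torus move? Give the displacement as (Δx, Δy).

(-0.9, -1.0)

From the two frames, the brown torus sits at roughly (12.8, 3.6) before and (11.9, 2.6) after.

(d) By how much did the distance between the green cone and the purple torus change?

+2.2

The distance was about 6.6 in the first image and 8.8 in the second, so they moved 2.2 units further apart.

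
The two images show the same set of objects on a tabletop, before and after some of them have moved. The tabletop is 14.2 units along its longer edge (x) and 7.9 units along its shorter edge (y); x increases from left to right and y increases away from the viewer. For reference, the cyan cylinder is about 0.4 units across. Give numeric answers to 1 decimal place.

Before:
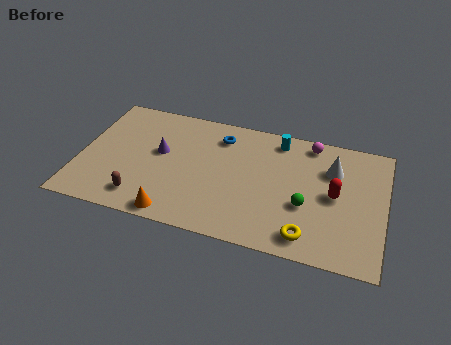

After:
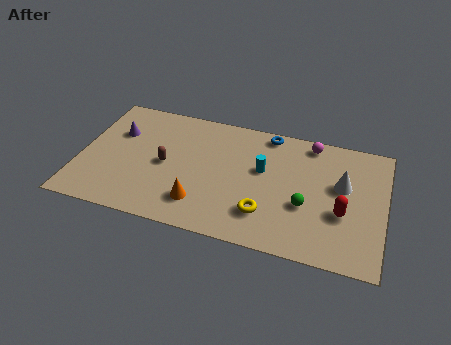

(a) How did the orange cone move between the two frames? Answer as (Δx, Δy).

(1.1, 1.0)

From the two frames, the orange cone sits at roughly (4.7, 0.8) before and (5.8, 1.8) after.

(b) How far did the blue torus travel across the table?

2.3

The blue torus moved from about (6.4, 6.3) to (8.6, 7.1), a distance of √(2.2² + 0.8²) ≈ 2.3.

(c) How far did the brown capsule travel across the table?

2.6

The brown capsule was near (3.1, 1.4) before and (4.0, 3.8) after, so it travelled √(0.9² + 2.4²) ≈ 2.6 units.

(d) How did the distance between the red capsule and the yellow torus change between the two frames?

+0.6

They were about 3.0 units apart before and 3.6 after — 0.6 units further apart.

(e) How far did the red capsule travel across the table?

1.1

The red capsule moved from about (11.9, 4.0) to (12.3, 3.0), a distance of √(0.4² + 1.0²) ≈ 1.1.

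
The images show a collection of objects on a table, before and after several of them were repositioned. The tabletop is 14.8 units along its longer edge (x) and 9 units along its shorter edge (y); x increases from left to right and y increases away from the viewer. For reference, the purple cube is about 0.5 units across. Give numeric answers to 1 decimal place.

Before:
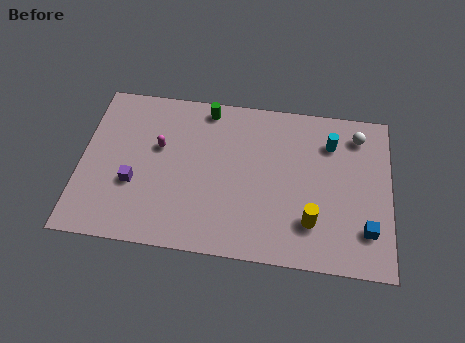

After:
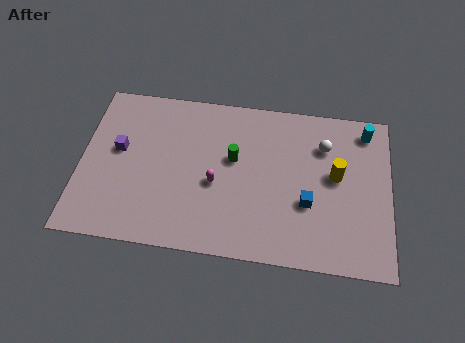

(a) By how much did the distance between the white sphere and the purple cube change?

-1.5

The distance was about 11.4 in the first image and 9.9 in the second, so they moved 1.5 units closer together.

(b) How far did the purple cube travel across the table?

2.0

From (2.6, 3.3) to (1.8, 5.1), the purple cube covered √(0.8² + 1.8²) ≈ 2.0 units.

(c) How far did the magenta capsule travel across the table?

3.3

From (3.7, 5.5) to (6.5, 3.8), the magenta capsule covered √(2.8² + 1.7²) ≈ 3.3 units.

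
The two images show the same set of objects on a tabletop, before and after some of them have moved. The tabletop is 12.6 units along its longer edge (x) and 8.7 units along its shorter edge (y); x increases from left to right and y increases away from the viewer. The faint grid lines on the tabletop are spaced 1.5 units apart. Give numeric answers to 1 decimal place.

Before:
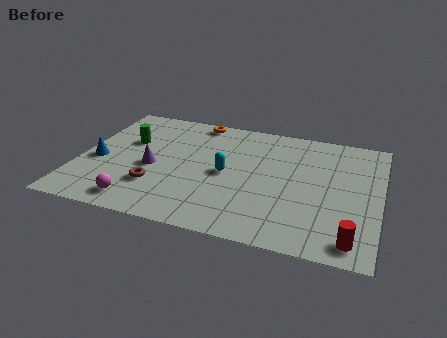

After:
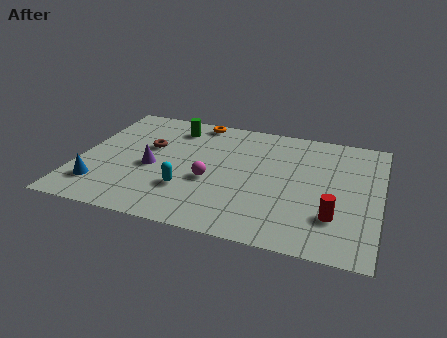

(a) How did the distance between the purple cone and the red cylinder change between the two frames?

-1.1

They were about 8.9 units apart before and 7.8 after — 1.1 units closer together.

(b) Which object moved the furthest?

the magenta sphere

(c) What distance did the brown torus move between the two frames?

2.9

The brown torus moved from about (3.4, 2.5) to (2.8, 5.3), a distance of √(0.6² + 2.8²) ≈ 2.9.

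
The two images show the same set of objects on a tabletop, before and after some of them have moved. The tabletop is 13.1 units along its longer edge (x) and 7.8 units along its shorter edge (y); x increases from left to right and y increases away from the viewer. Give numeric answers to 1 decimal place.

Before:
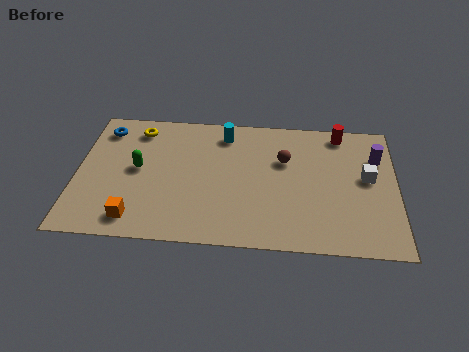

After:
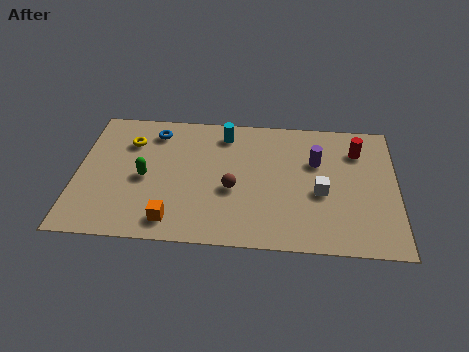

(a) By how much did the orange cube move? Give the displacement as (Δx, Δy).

(1.5, 0.0)

From the two frames, the orange cube sits at roughly (2.5, 1.2) before and (4.0, 1.2) after.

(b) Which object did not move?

the cyan cylinder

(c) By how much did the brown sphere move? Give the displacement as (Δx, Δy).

(-2.1, -1.9)

From the two frames, the brown sphere sits at roughly (8.5, 5.1) before and (6.4, 3.2) after.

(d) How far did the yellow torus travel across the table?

0.9

The yellow torus moved from about (2.4, 6.5) to (2.1, 5.7), a distance of √(0.3² + 0.8²) ≈ 0.9.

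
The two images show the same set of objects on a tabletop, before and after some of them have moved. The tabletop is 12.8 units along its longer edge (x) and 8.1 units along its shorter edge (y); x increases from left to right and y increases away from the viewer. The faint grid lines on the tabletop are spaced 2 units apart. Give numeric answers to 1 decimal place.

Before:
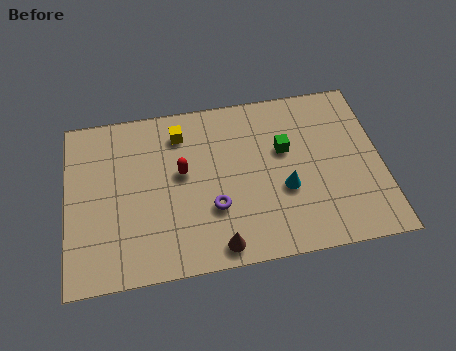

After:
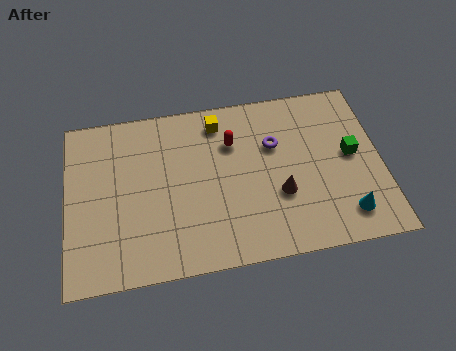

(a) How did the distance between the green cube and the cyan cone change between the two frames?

+0.9

The distance was about 1.9 in the first image and 2.8 in the second, so they moved 0.9 units further apart.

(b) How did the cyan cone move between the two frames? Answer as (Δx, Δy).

(2.4, -1.6)

The cyan cone started near (8.8, 3.1) and ended near (11.2, 1.5).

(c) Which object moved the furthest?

the purple torus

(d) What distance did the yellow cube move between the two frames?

1.6

The yellow cube was near (4.7, 6.5) before and (6.3, 6.8) after, so it travelled √(1.6² + 0.3²) ≈ 1.6 units.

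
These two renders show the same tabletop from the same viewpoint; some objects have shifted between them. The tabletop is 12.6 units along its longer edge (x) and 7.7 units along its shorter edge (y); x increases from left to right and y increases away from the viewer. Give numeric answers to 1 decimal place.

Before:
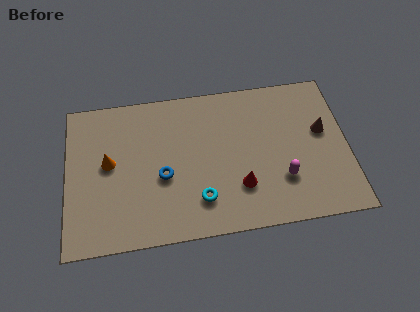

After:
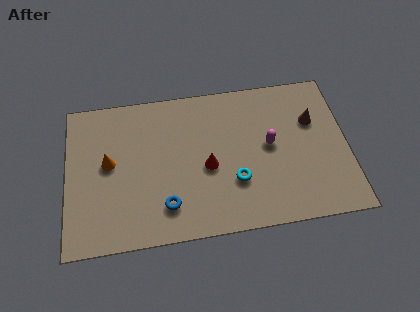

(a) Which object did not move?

the orange cone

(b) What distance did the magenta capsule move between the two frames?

1.9

From (9.6, 2.3) to (9.1, 4.1), the magenta capsule covered √(0.5² + 1.8²) ≈ 1.9 units.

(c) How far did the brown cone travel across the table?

0.7

The brown cone moved from about (11.5, 4.5) to (11.1, 5.1), a distance of √(0.4² + 0.6²) ≈ 0.7.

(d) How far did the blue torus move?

1.5

The blue torus moved from about (4.3, 3.2) to (4.4, 1.7), a distance of √(0.1² + 1.5²) ≈ 1.5.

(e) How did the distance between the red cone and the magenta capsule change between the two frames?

+1.0

They were about 1.9 units apart before and 2.9 after — 1.0 units further apart.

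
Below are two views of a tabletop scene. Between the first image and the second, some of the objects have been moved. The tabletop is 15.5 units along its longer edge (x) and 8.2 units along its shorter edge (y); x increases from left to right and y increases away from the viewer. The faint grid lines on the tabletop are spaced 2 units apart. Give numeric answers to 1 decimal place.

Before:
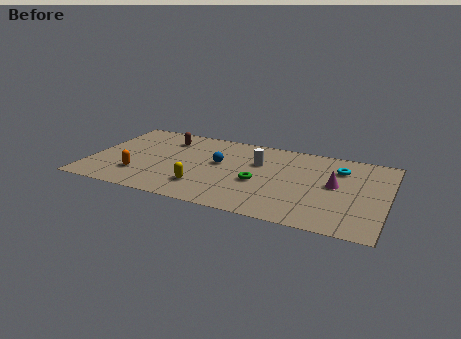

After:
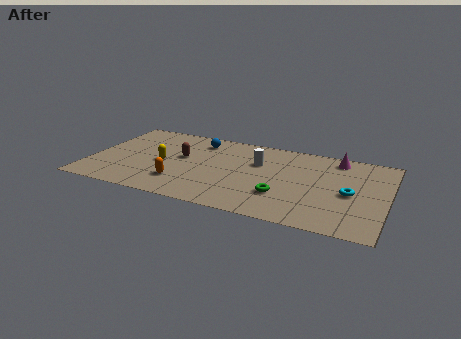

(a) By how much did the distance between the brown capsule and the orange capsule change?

-1.7

They were about 4.3 units apart before and 2.6 after — 1.7 units closer together.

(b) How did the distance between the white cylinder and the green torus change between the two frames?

+1.3

Before: roughly 2.0 units apart; after: 3.3. That's 1.3 units further apart.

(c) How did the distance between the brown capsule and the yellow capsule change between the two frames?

-3.7

The distance was about 5.0 in the first image and 1.3 in the second, so they moved 3.7 units closer together.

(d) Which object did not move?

the white cylinder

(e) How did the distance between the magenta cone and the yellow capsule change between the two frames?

+2.4

They were about 7.1 units apart before and 9.5 after — 2.4 units further apart.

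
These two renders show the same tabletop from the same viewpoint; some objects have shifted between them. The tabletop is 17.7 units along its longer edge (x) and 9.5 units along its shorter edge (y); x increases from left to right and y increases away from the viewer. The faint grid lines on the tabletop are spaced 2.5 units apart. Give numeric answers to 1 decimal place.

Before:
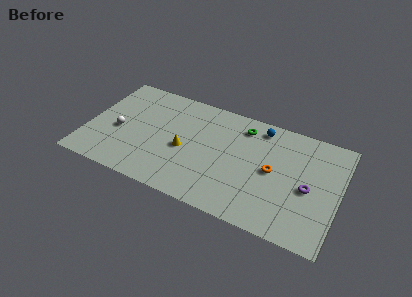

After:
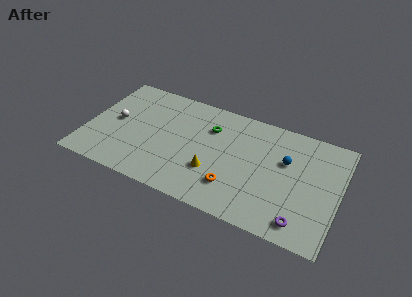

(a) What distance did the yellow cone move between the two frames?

2.5

The yellow cone was near (6.9, 4.2) before and (9.1, 3.1) after, so it travelled √(2.2² + 1.1²) ≈ 2.5 units.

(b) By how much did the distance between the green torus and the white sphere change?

-2.4

The distance was about 9.3 in the first image and 6.9 in the second, so they moved 2.4 units closer together.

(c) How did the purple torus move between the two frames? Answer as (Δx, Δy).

(-0.2, -2.9)

The purple torus started near (15.6, 4.3) and ended near (15.4, 1.4).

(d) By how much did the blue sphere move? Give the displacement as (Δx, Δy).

(2.0, -2.2)

The blue sphere started near (11.9, 8.2) and ended near (13.9, 6.0).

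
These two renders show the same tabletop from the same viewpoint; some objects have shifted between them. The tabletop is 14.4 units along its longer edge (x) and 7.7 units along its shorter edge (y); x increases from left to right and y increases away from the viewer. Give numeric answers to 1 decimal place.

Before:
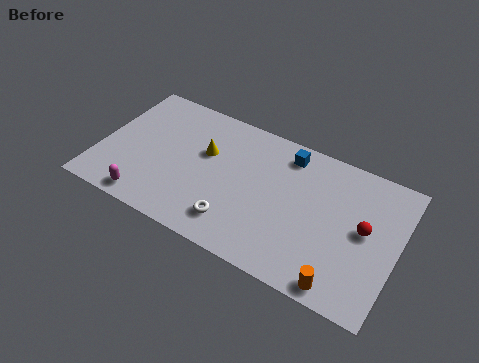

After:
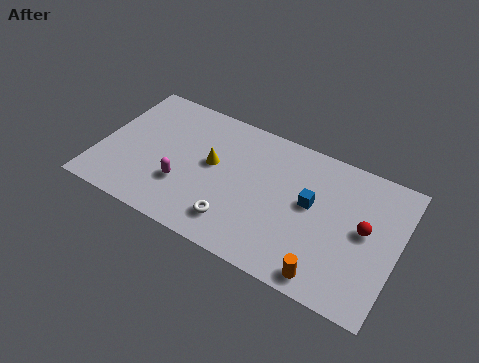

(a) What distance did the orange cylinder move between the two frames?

0.7

From (12.1, 0.8) to (11.4, 0.9), the orange cylinder covered √(0.7² + 0.1²) ≈ 0.7 units.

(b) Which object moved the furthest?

the blue cube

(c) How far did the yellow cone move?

0.6

From (5.0, 4.8) to (5.4, 4.3), the yellow cone covered √(0.4² + 0.5²) ≈ 0.6 units.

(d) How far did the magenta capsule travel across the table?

2.2

From (2.7, 0.9) to (4.2, 2.5), the magenta capsule covered √(1.5² + 1.6²) ≈ 2.2 units.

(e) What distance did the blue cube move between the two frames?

2.6

From (8.8, 6.5) to (10.2, 4.3), the blue cube covered √(1.4² + 2.2²) ≈ 2.6 units.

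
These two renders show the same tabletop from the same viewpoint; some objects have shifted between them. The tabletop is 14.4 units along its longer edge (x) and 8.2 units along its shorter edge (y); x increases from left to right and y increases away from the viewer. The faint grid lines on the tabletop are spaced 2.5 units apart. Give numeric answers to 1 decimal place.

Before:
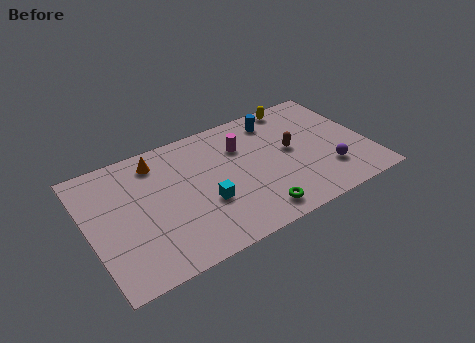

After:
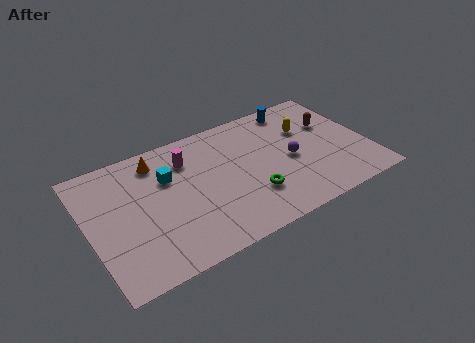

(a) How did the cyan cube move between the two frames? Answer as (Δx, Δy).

(-1.6, 2.5)

The cyan cube started near (5.8, 3.0) and ended near (4.2, 5.5).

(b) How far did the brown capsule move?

2.5

From (10.5, 4.4) to (12.8, 5.3), the brown capsule covered √(2.3² + 0.9²) ≈ 2.5 units.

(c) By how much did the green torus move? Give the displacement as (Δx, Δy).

(0.0, 1.2)

From the two frames, the green torus sits at roughly (8.1, 1.2) before and (8.1, 2.4) after.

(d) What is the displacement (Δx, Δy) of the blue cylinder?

(1.1, 0.4)

From the two frames, the blue cylinder sits at roughly (10.1, 6.8) before and (11.2, 7.2) after.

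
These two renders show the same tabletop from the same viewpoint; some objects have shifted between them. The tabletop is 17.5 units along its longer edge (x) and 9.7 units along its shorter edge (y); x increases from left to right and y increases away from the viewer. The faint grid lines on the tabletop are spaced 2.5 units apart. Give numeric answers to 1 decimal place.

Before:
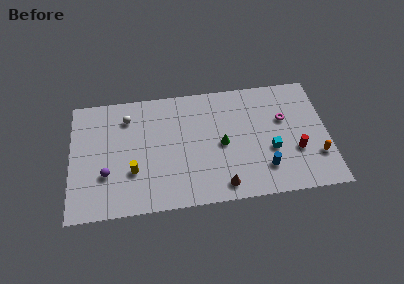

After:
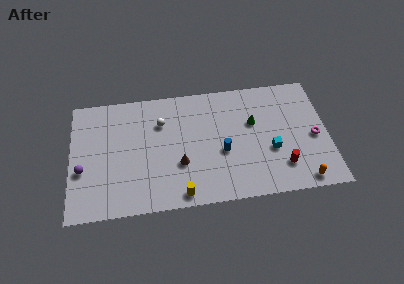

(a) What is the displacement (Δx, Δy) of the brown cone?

(-2.8, 2.1)

From the two frames, the brown cone sits at roughly (10.2, 1.3) before and (7.4, 3.4) after.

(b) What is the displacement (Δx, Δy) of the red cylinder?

(-1.0, -1.1)

The red cylinder was at about (15.3, 3.4) and moved to about (14.3, 2.3).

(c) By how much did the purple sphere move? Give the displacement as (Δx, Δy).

(-1.6, 0.5)

From the two frames, the purple sphere sits at roughly (2.4, 3.2) before and (0.8, 3.7) after.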